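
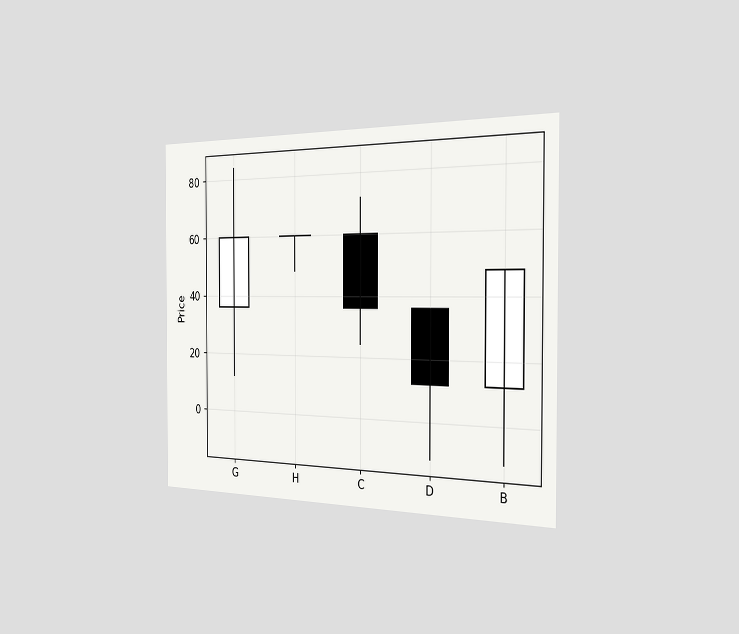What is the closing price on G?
The chart is viewed slightly from the right. The G candle closes at 60.

60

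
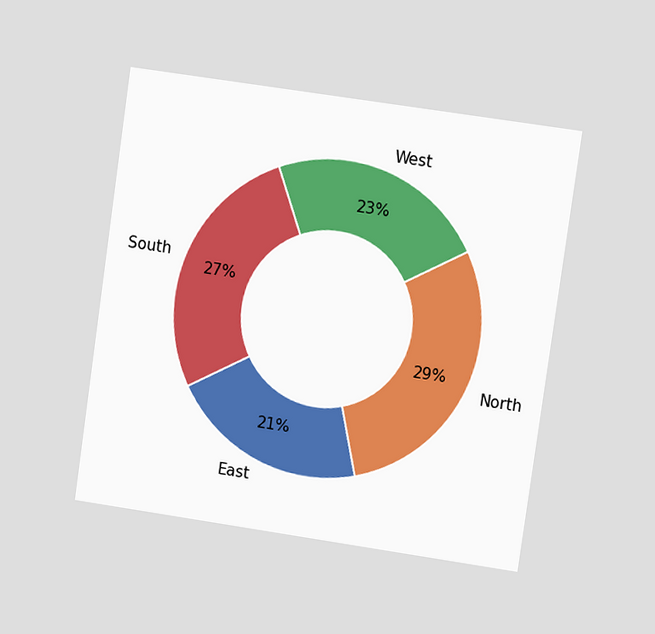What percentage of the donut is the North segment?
The chart is tilted about 8° clockwise and viewed at a slight angle. The North segment takes up 29% of the ring.

29%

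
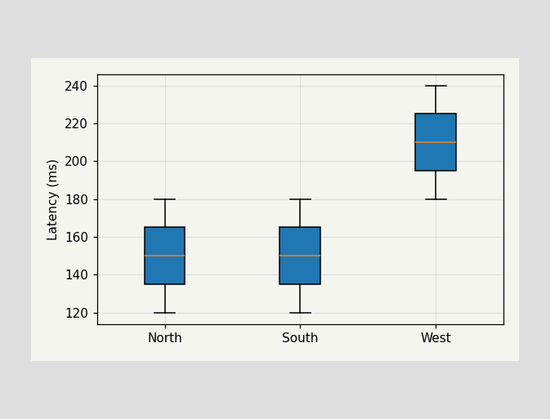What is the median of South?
The median line in the South box sits at 150ms.

150ms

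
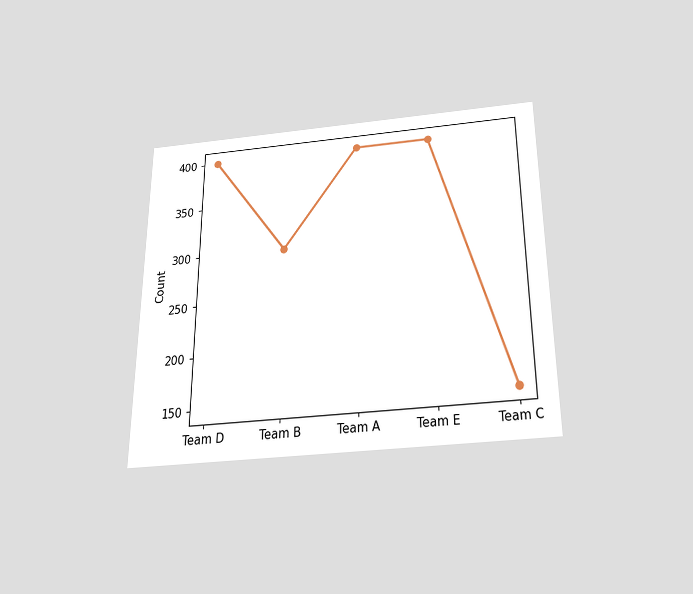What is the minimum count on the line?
150

The chart is viewed slightly from below. The lowest point is at Team C, and reading across to the y-axis gives 150.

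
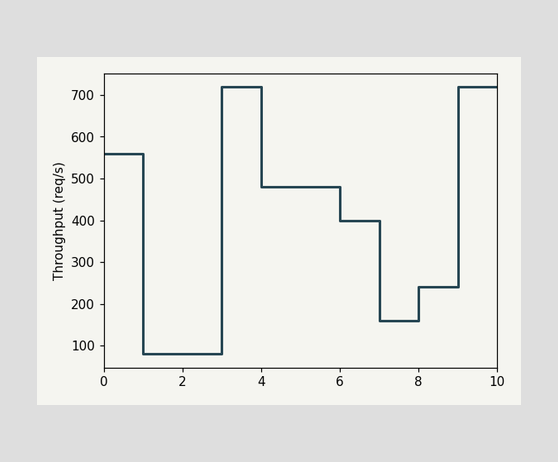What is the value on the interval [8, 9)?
On [8, 9) the step sits at 240req/s.

240req/s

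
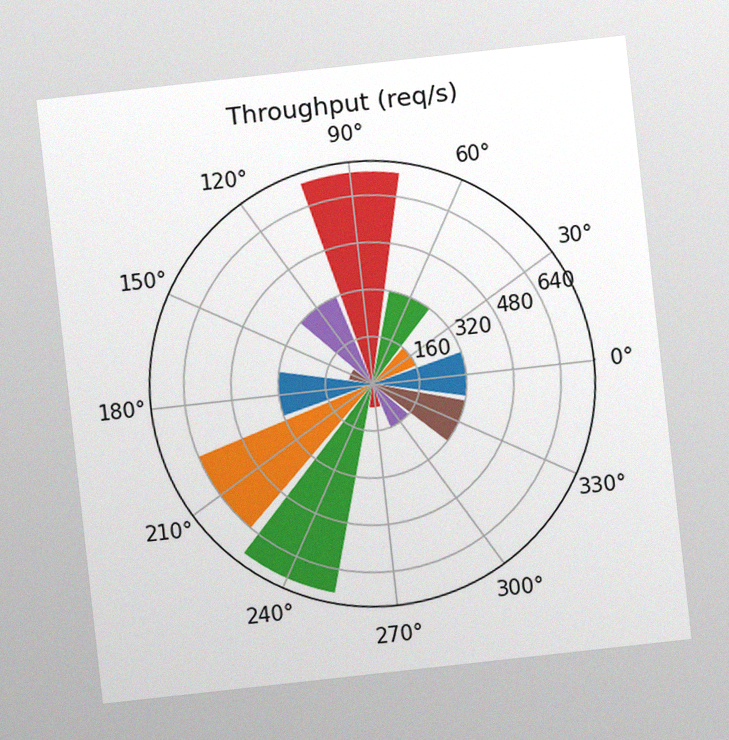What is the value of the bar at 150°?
The chart is tilted about 6° counter-clockwise, with some photo noise. The bar at 150° reaches 80req/s on the radial axis.

80req/s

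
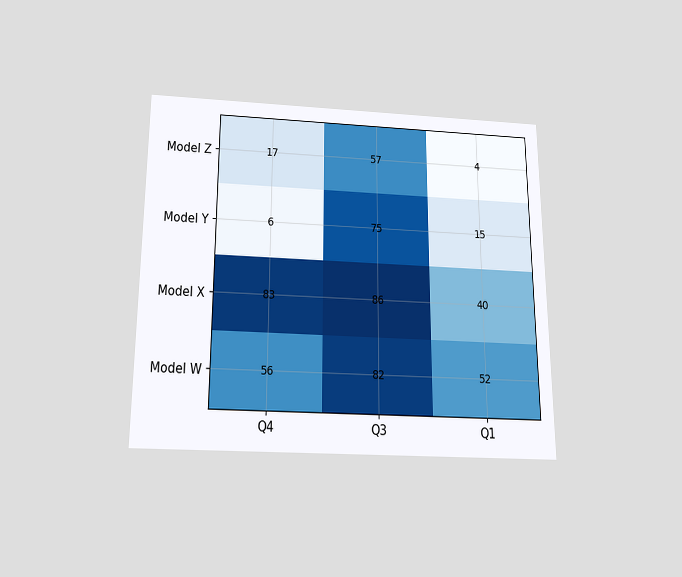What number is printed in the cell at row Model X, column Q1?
40

The chart is viewed slightly from below. The (Model X, Q1) cell reads 40.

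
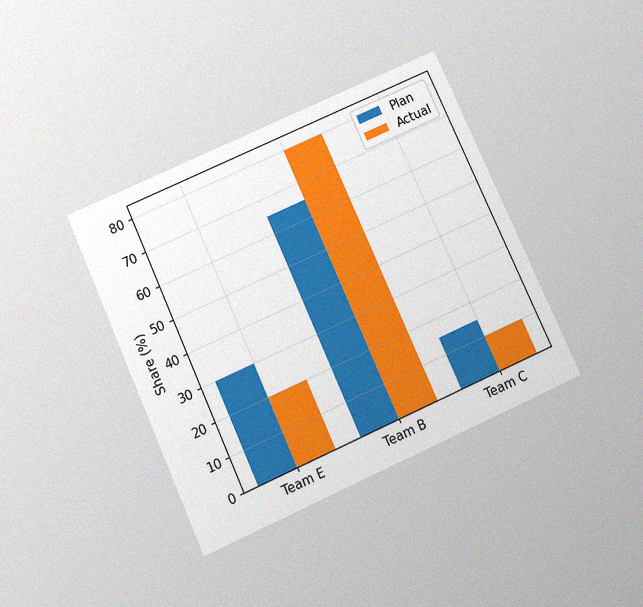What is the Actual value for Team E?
20%

The chart is tilted about 24° counter-clockwise and viewed slightly from below, with some photo noise. The Actual bar at Team E reaches 20% on the y-axis.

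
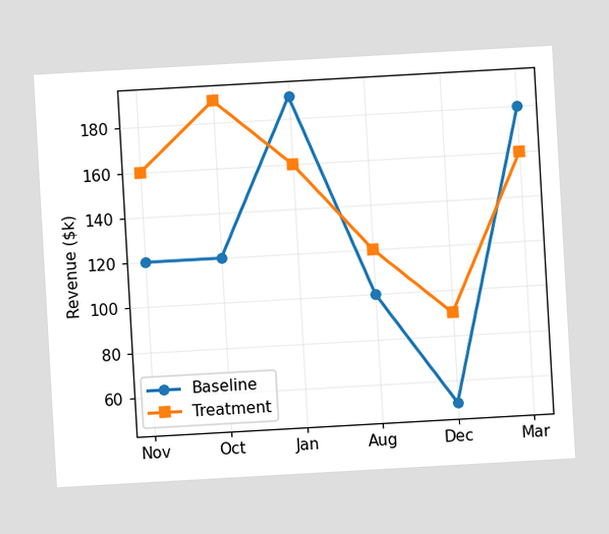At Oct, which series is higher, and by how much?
Treatment, by $70k

The chart is tilted about 3° counter-clockwise. At Oct, Treatment sits above the other line by $70k.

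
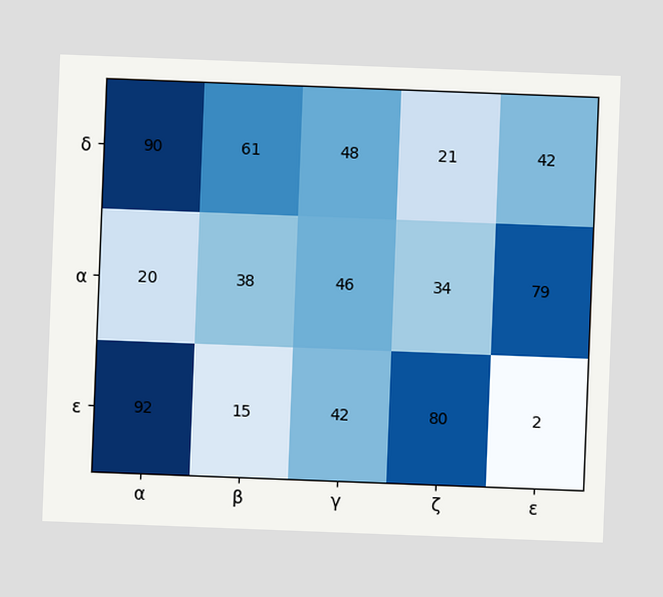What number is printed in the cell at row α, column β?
38

The chart is tilted about 2° clockwise. The (α, β) cell reads 38.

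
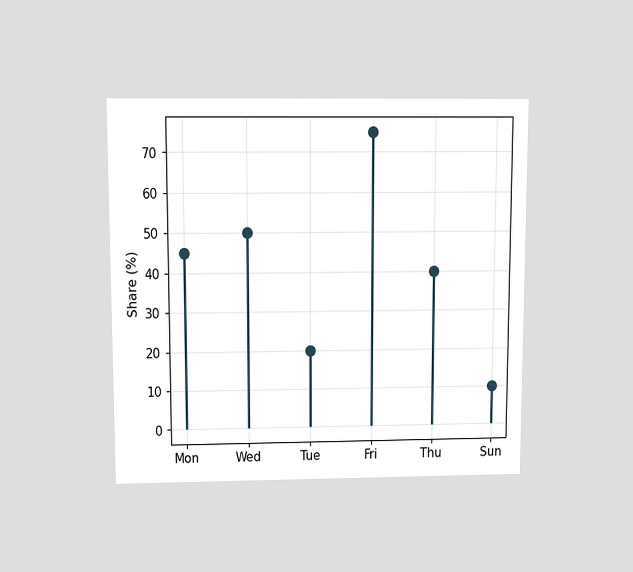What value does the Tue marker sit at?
The chart is viewed slightly from above. The Tue marker sits at 20%.

20%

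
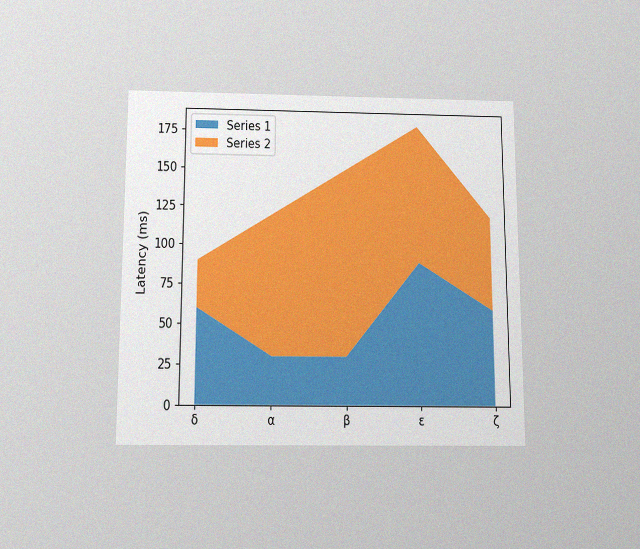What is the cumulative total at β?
150ms

The chart is viewed slightly from below, with some photo noise. The stacked total at β reaches 150ms.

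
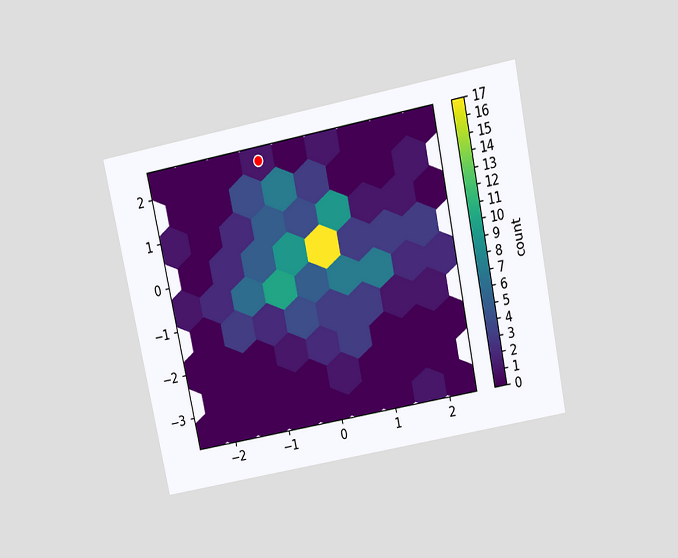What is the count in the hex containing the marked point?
1

The chart is tilted about 12° counter-clockwise and viewed slightly from above. The marked hex reads 1 on the colorbar.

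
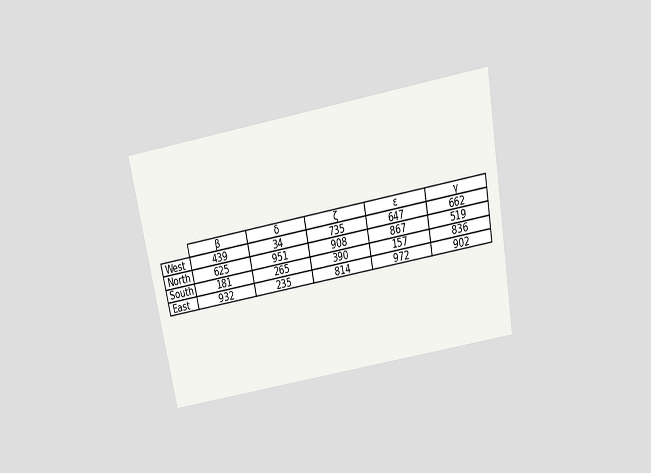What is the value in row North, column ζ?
908

The chart is tilted about 11° counter-clockwise and viewed slightly from above. The (North, ζ) cell reads 908.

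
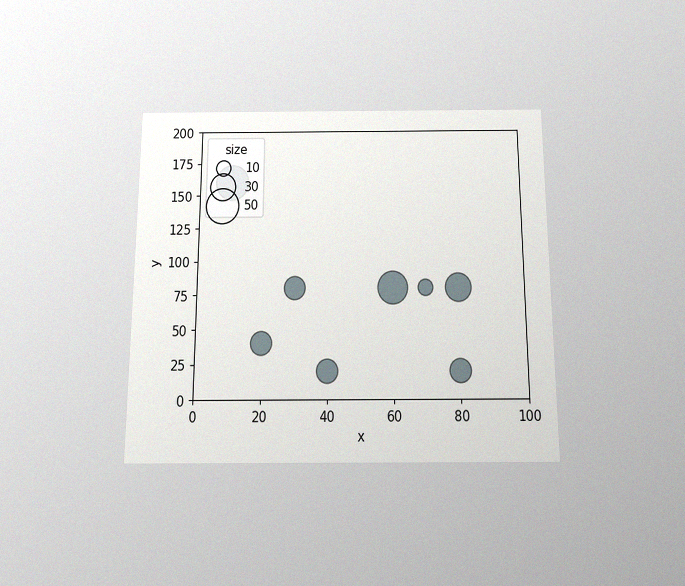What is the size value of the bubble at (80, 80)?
30

The chart is viewed slightly from below, with some photo noise. Matching the bubble at (80, 80) against the size legend gives 30.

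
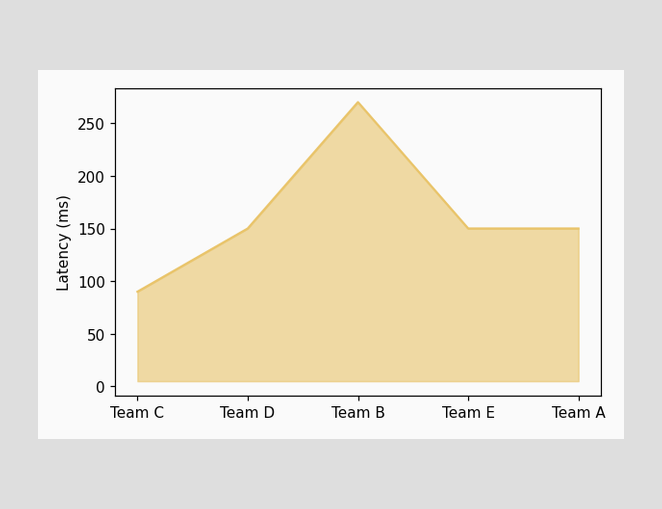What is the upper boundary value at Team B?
At Team B the upper boundary is at 270ms.

270ms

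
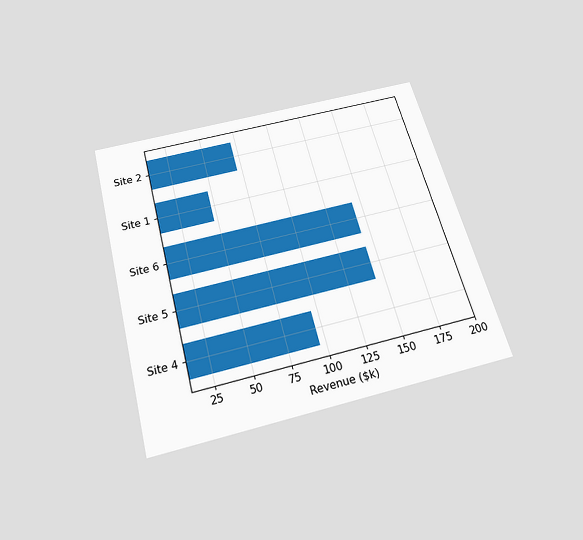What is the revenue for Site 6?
$144k

The chart is tilted about 15° counter-clockwise and viewed slightly from below. Reading along the chart's x-axis, the Site 6 bar reaches $144k.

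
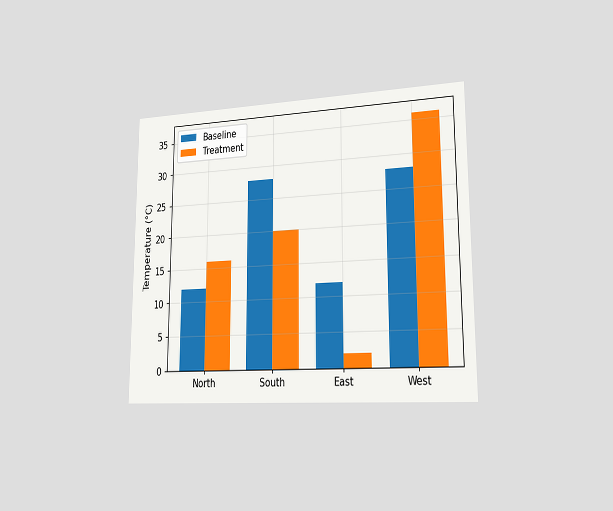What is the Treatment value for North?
The chart is viewed slightly from the right. The Treatment bar at North reaches 16°C on the y-axis.

16°C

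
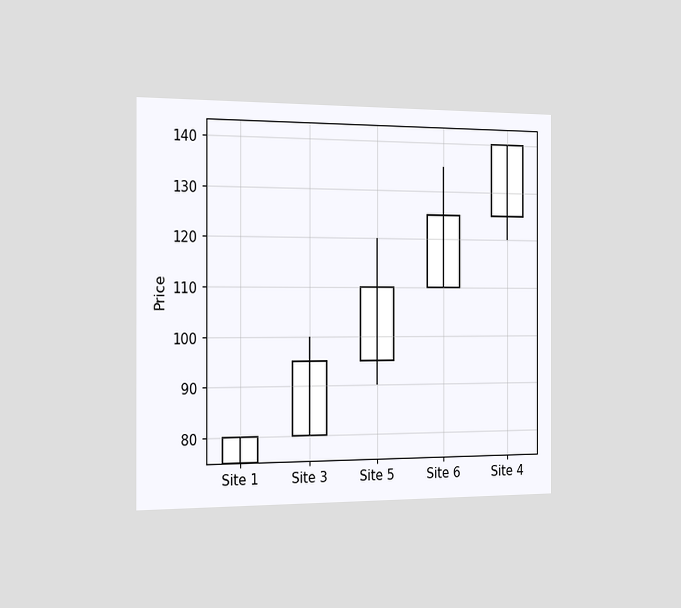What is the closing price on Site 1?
The chart is viewed slightly from the left. The Site 1 candle closes at 80.

80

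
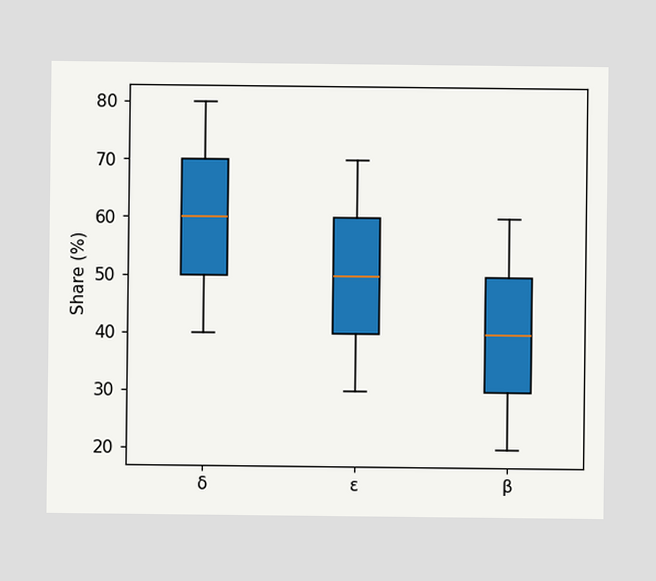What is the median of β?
The median line in the β box sits at 40%.

40%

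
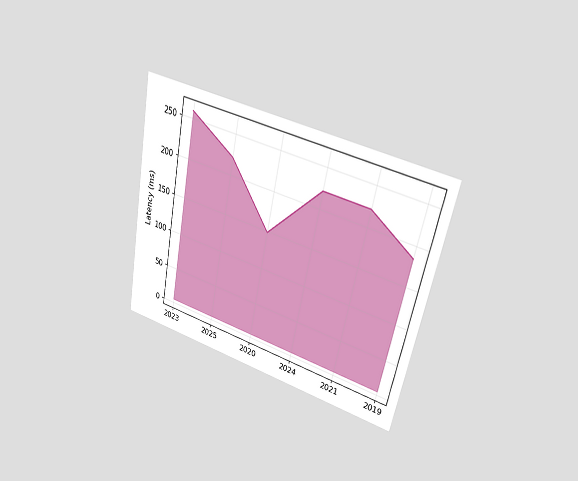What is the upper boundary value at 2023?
259ms

The chart is tilted about 12° clockwise and viewed at a slight angle. At 2023 the upper boundary is at 259ms.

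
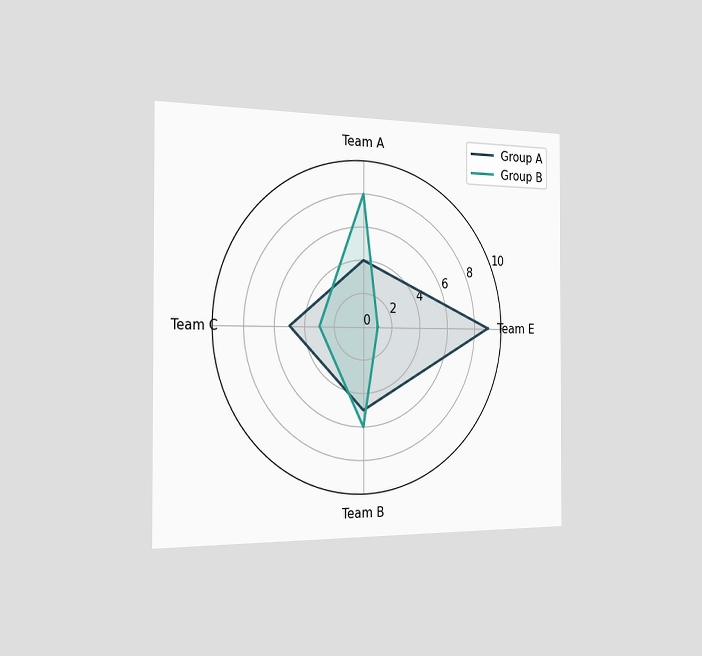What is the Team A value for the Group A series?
The chart is viewed slightly from the left. On the Team A axis, Group A reaches 4.

4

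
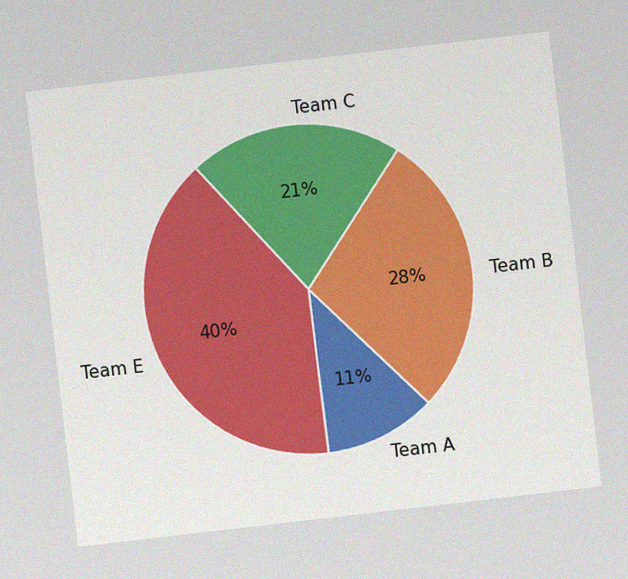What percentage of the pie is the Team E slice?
The chart is tilted about 7° counter-clockwise, with some photo noise. The Team E slice takes up 40% of the pie.

40%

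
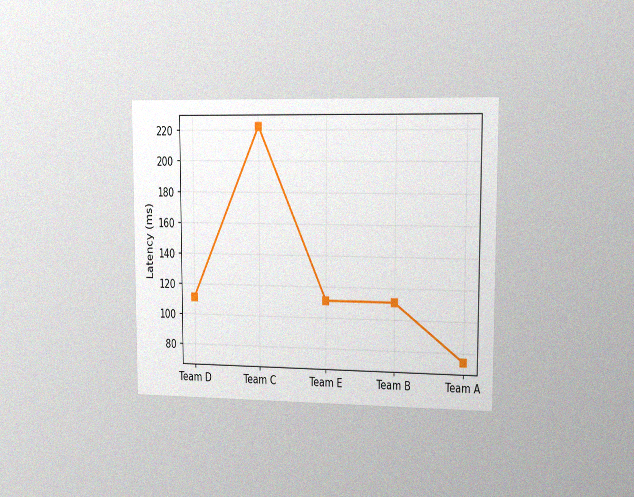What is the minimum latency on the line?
The chart is viewed slightly from the right, with some photo noise. The lowest point is at Team A, and reading across to the y-axis gives 74ms.

74ms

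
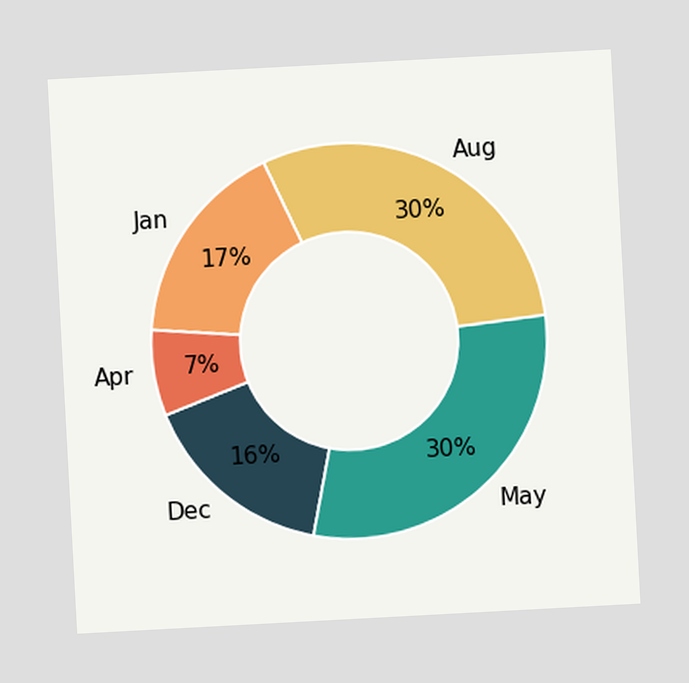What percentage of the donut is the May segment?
The chart is tilted about 3° counter-clockwise. The May segment takes up 30% of the ring.

30%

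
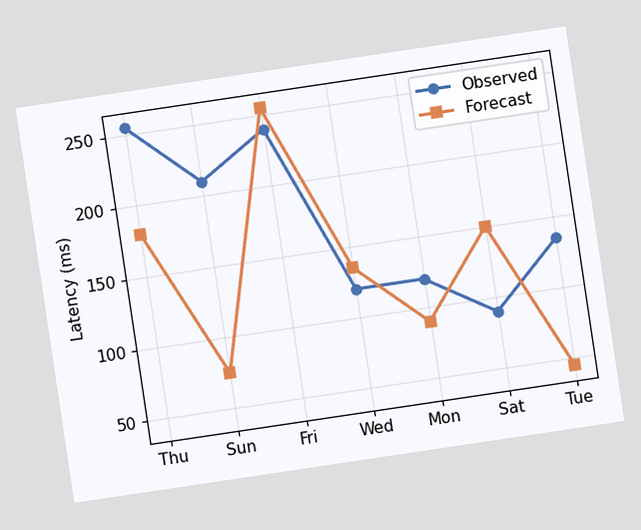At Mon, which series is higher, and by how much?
The chart is tilted about 8° counter-clockwise. At Mon, Observed sits above the other line by 30ms.

Observed, by 30ms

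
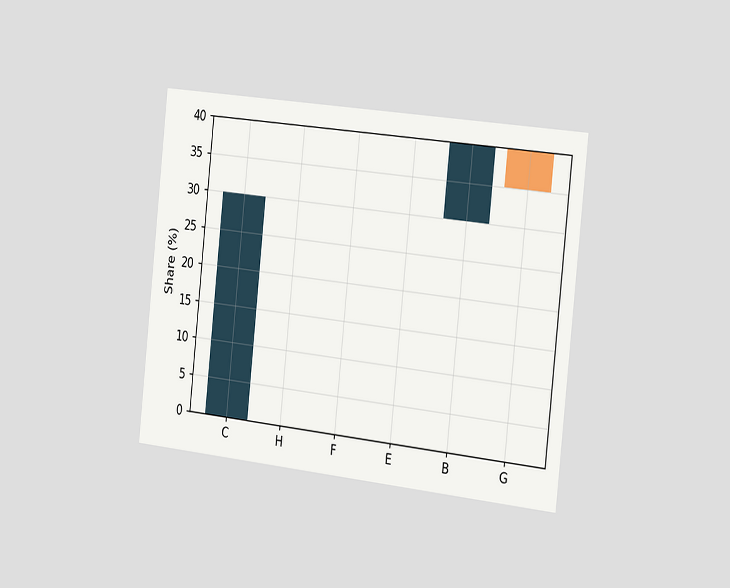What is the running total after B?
40%

The chart is tilted about 6° clockwise and viewed slightly from the right. After B the running total reaches 40%.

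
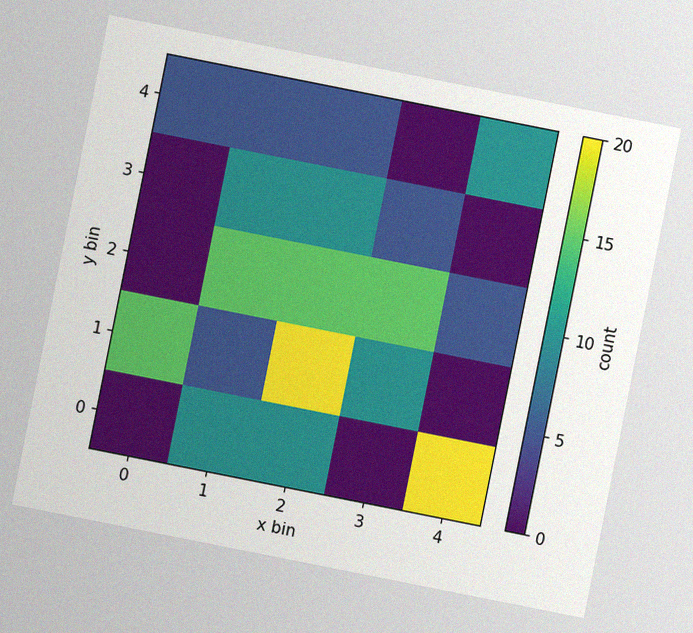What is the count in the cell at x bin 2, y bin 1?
The chart is tilted about 11° clockwise, with some photo noise. Matching the cell (2, 1) against the colorbar gives 20.

20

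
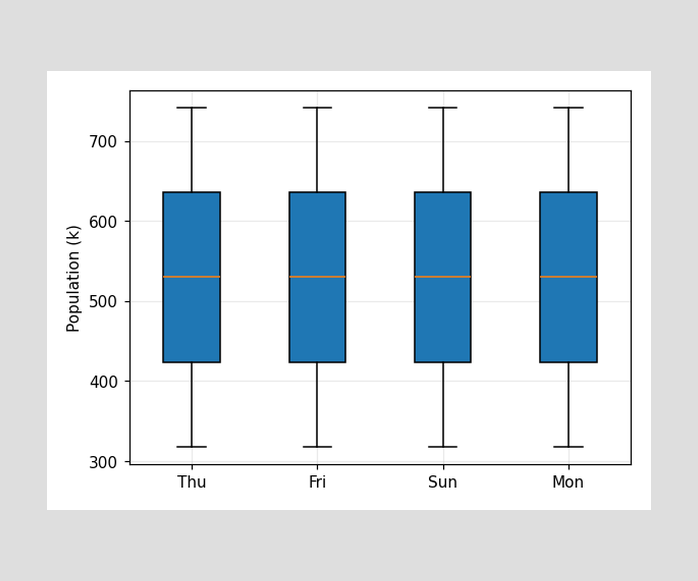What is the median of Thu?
530k

The median line in the Thu box sits at 530k.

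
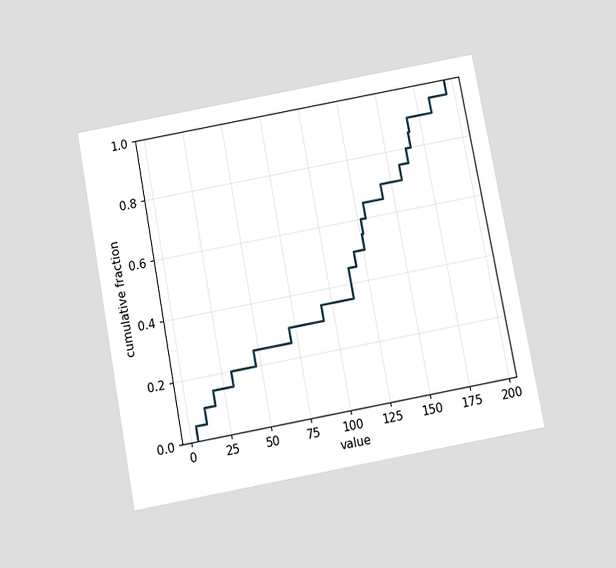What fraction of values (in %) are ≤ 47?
The chart is tilted about 11° counter-clockwise and viewed slightly from below. At x=47 the ECDF step is at 25%.

25%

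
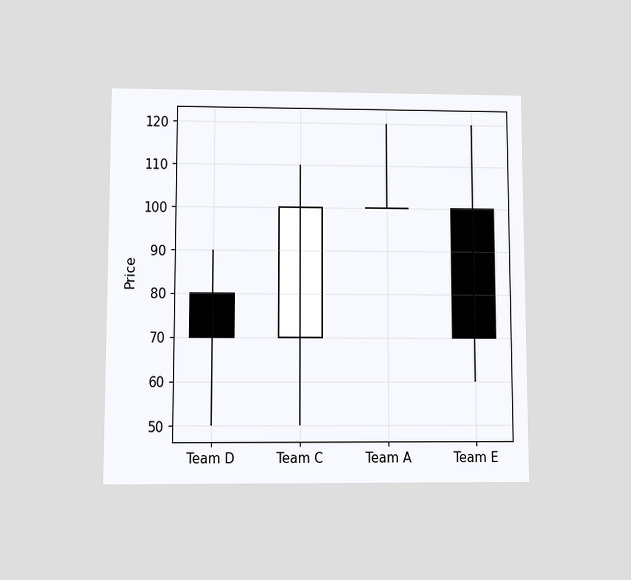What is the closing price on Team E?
70

The chart is viewed at a slight angle. The Team E candle closes at 70.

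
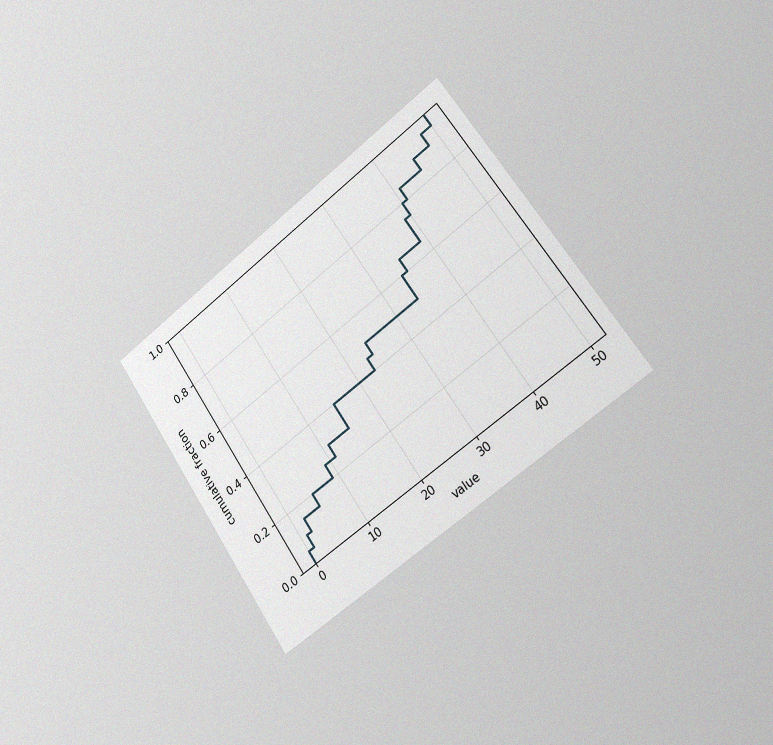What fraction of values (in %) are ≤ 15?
The chart is tilted about 35° counter-clockwise and viewed slightly from the right, with some photo noise. At x=15 the ECDF step is at 40%.

40%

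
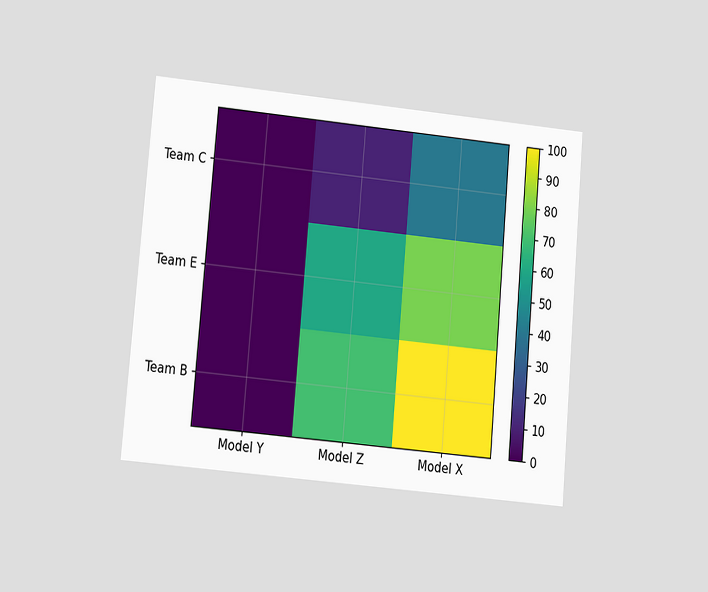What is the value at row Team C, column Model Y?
0

The chart is tilted about 5° clockwise and viewed at a slight angle. Matching cell (Team C, Model Y) against the colorbar gives 0.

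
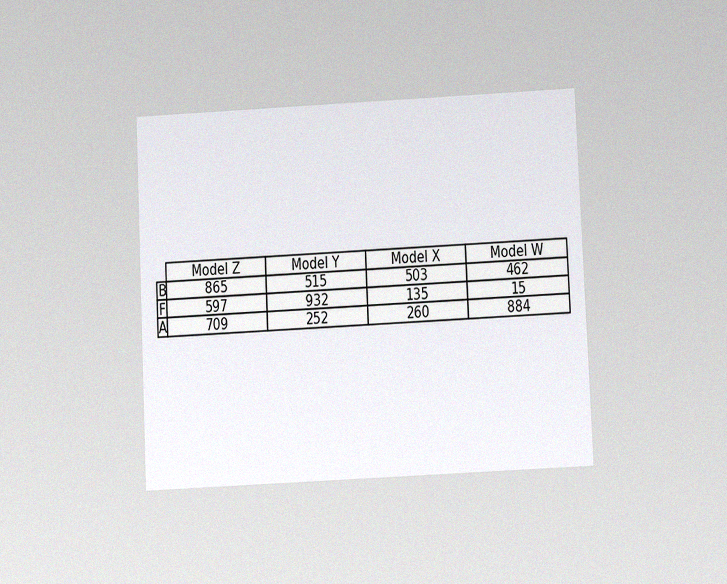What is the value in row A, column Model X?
260

The chart is tilted about 3° counter-clockwise and viewed at a slight angle, with some photo noise. The (A, Model X) cell reads 260.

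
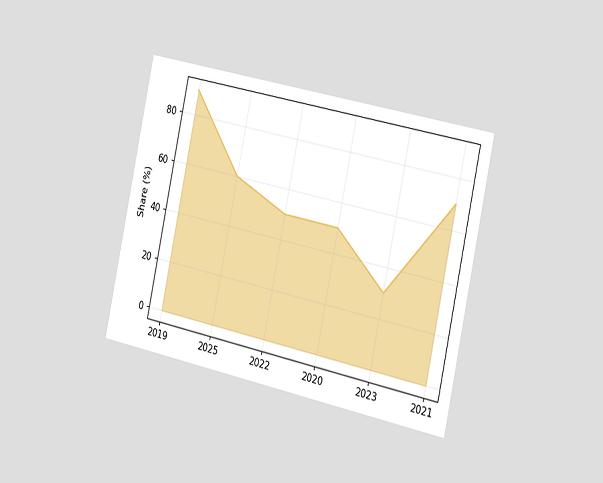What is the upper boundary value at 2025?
60%

The chart is tilted about 12° clockwise and viewed slightly from the right. At 2025 the upper boundary is at 60%.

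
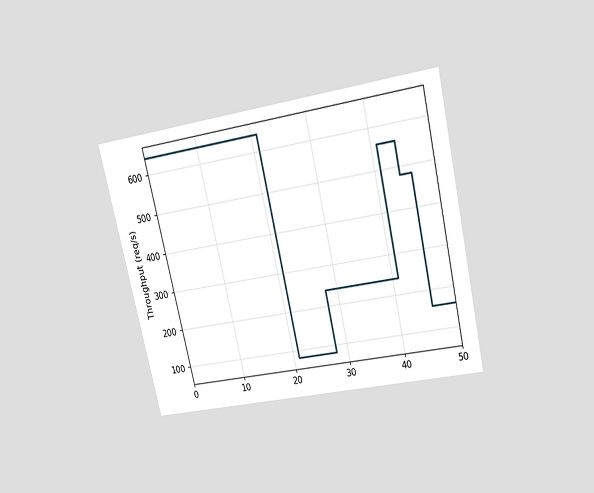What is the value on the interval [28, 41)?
The chart is tilted about 13° counter-clockwise and viewed slightly from above. On [28, 41) the step sits at 240req/s.

240req/s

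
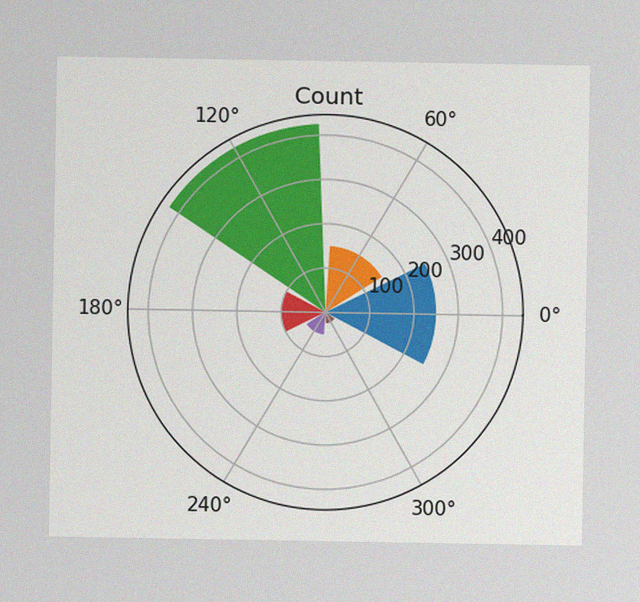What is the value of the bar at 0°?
250

The image has some photo noise and uneven lighting. The bar at 0° reaches 250 on the radial axis.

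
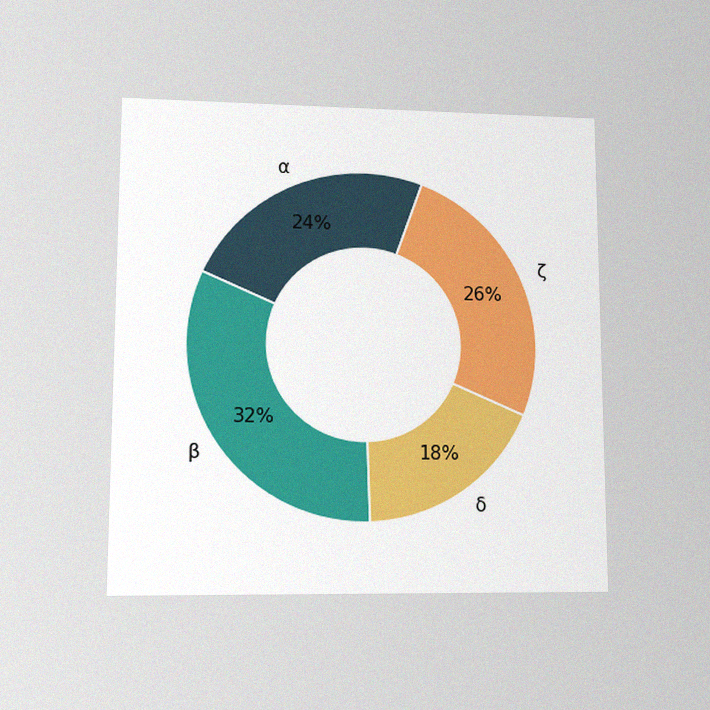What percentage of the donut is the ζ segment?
The chart is viewed at a slight angle, with some photo noise. The ζ segment takes up 26% of the ring.

26%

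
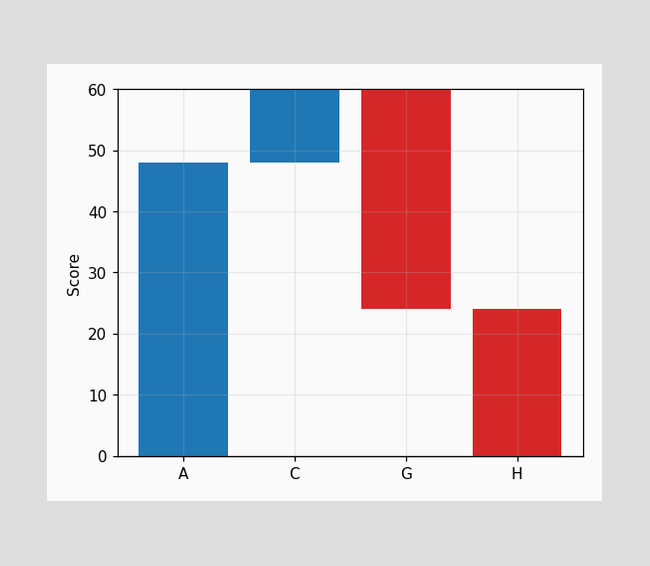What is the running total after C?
60

After C the running total reaches 60.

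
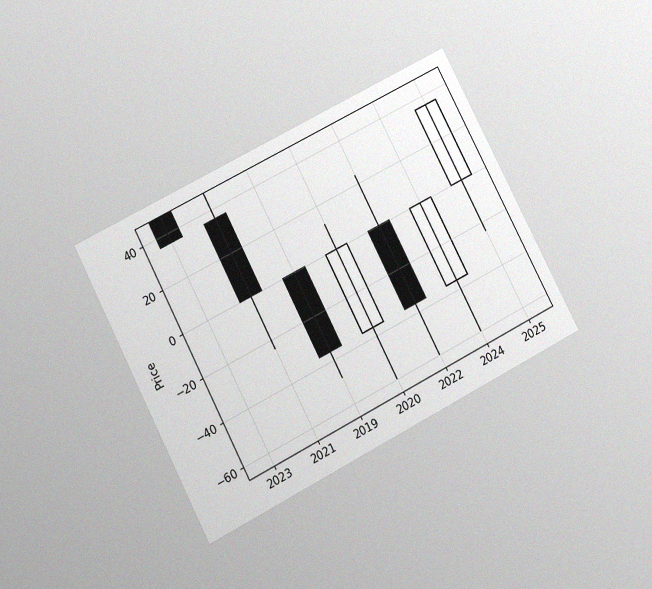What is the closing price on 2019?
The chart is tilted about 27° counter-clockwise and viewed slightly from below, with some photo noise. The 2019 candle closes at -36.

-36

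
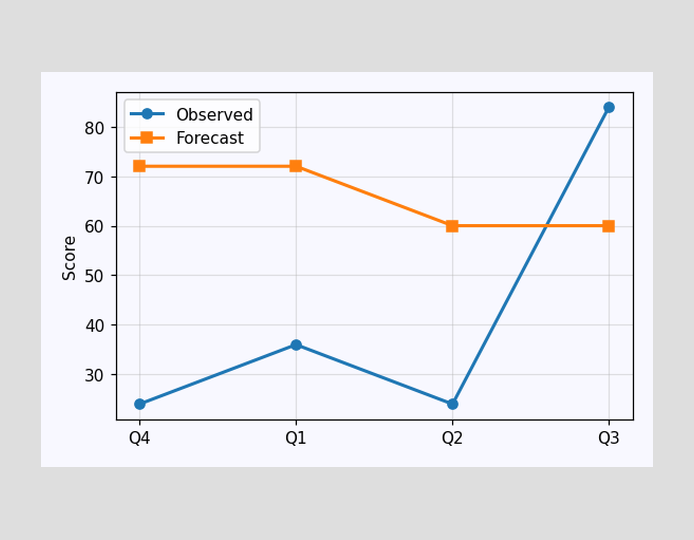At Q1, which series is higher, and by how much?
Forecast, by 36

At Q1, Forecast sits above the other line by 36.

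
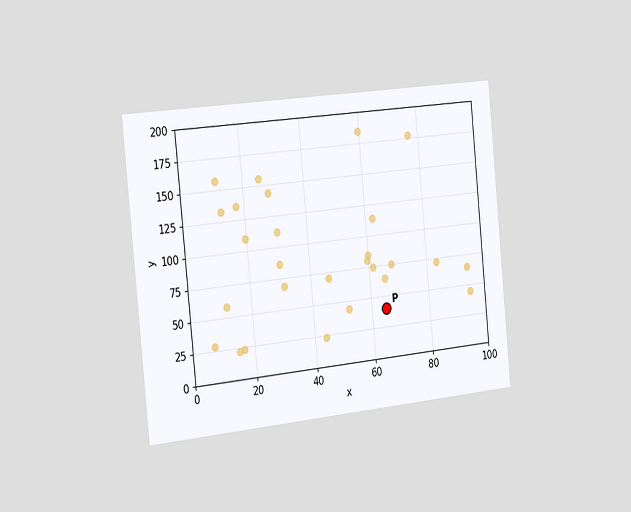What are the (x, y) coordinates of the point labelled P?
(65, 40)

The chart is tilted about 6° counter-clockwise and viewed slightly from the left. Following the gridlines from P to each axis, P sits at (65, 40).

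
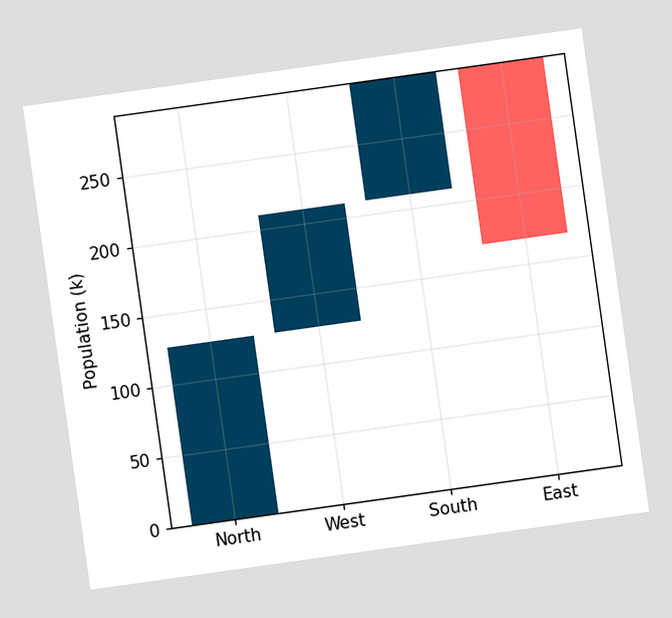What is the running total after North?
126k

The chart is tilted about 8° counter-clockwise. After North the running total reaches 126k.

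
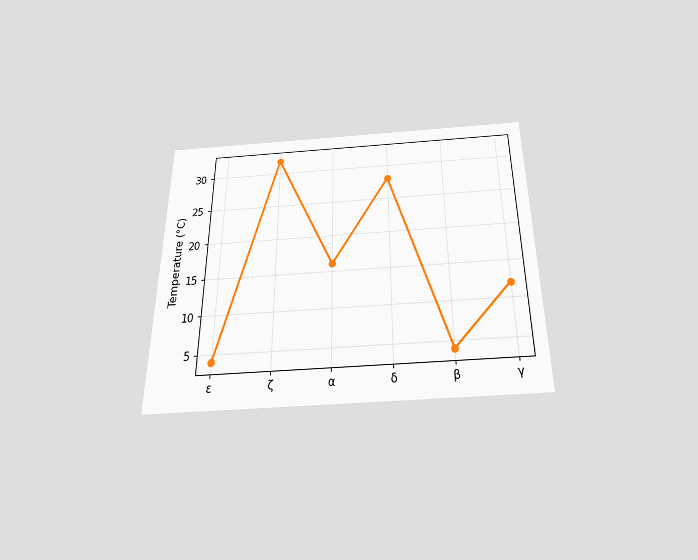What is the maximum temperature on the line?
32°C

The chart is viewed slightly from below. The highest point is at ζ, and reading across to the y-axis gives 32°C.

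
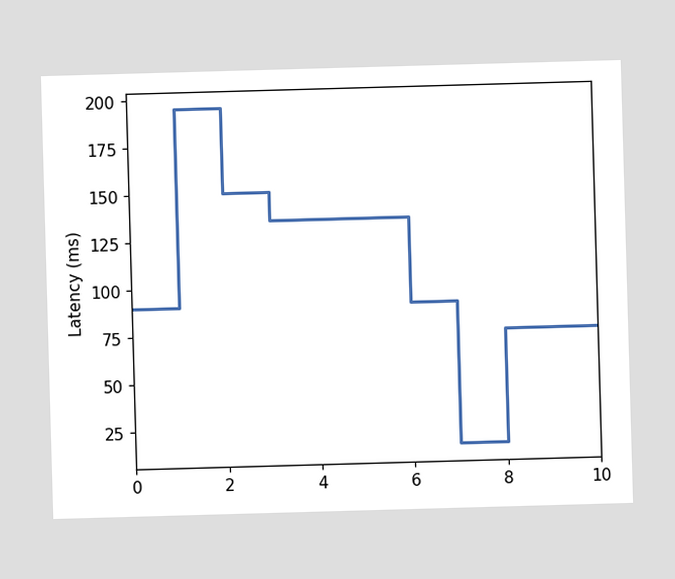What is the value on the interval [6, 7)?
On [6, 7) the step sits at 90ms.

90ms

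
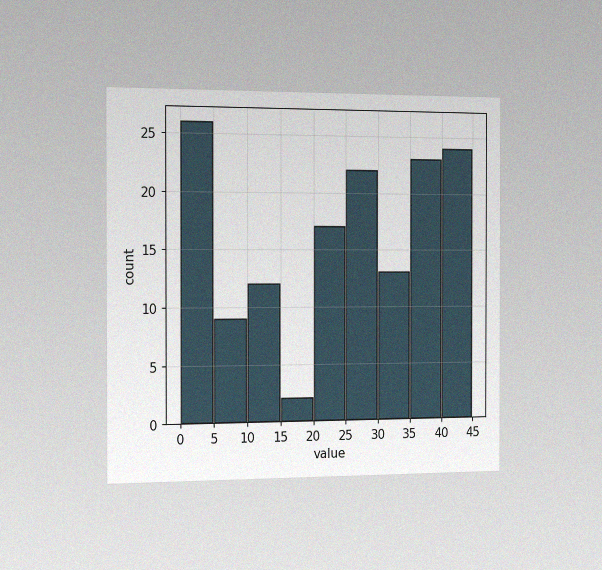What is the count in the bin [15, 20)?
The chart is viewed slightly from the left, with some photo noise. The [15, 20) bin has height 2.

2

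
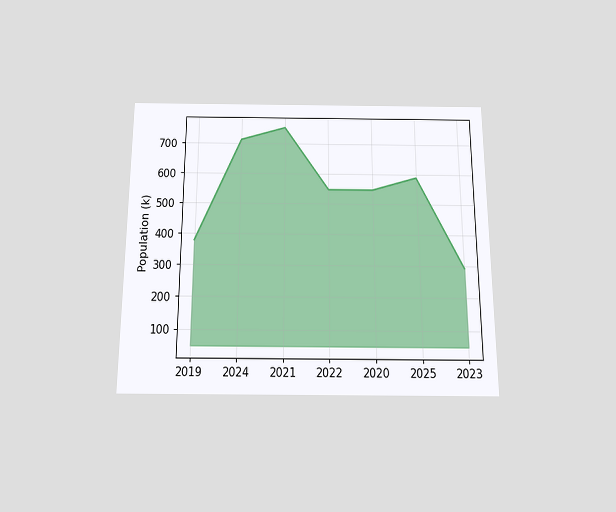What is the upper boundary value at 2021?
The chart is viewed slightly from below. At 2021 the upper boundary is at 756k.

756k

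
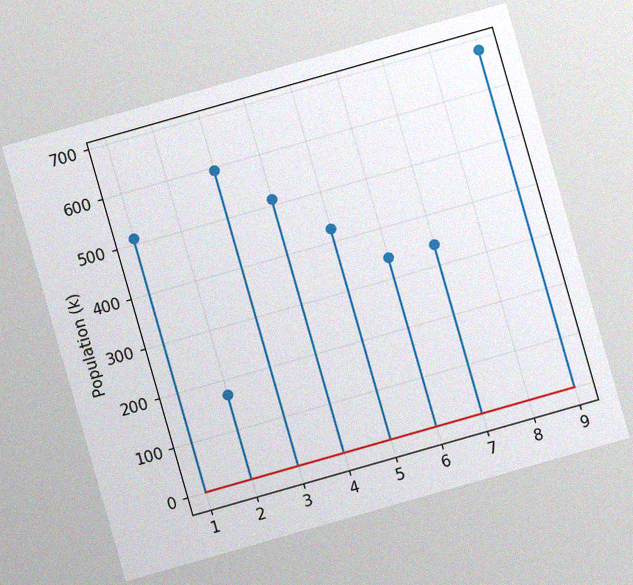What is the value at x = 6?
340k

The chart is tilted about 16° counter-clockwise, with some photo noise. The stem at x=6 reaches 340k.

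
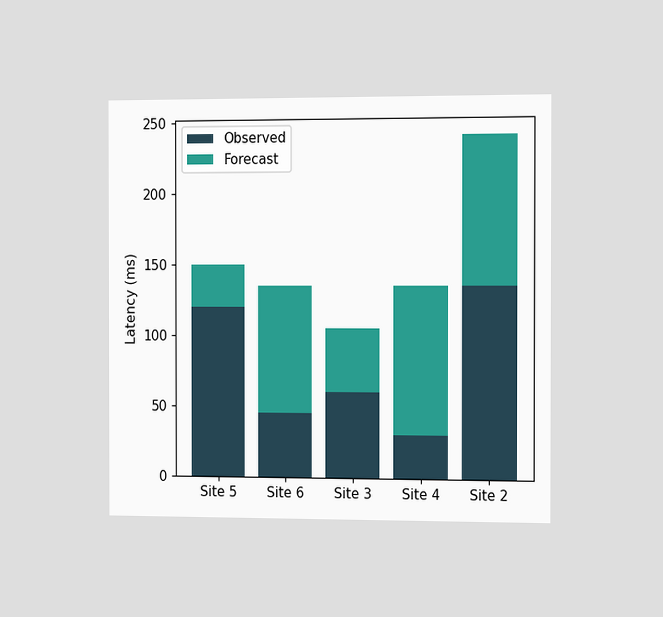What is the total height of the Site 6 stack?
The chart is viewed slightly from the right. The Site 6 stack's top reaches 135ms on the y-axis.

135ms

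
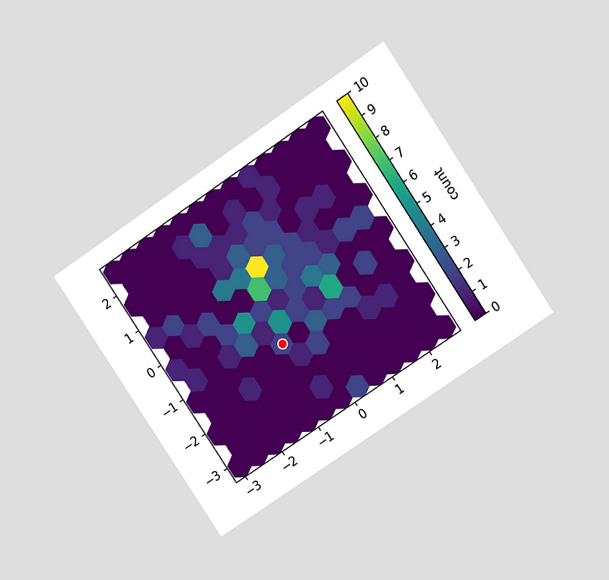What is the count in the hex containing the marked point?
2

The chart is tilted about 34° counter-clockwise and viewed at a slight angle. The marked hex reads 2 on the colorbar.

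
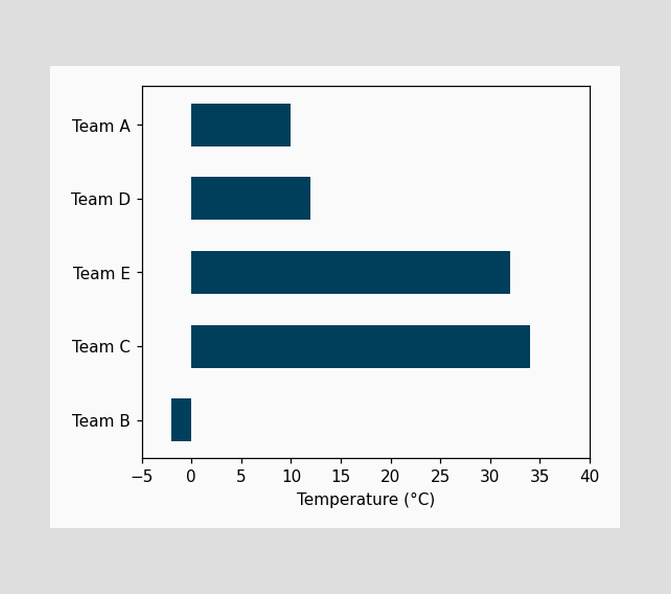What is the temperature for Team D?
12°C

Reading along the chart's x-axis, the Team D bar reaches 12°C.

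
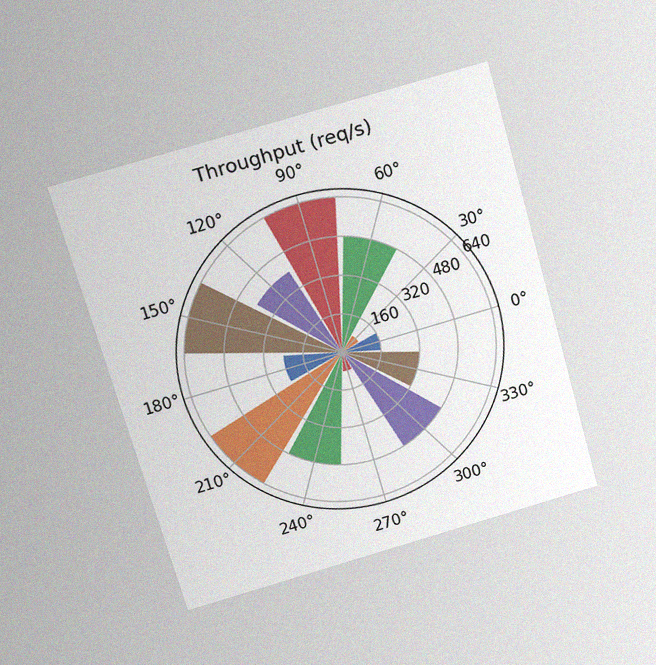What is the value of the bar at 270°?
80req/s

The chart is tilted about 16° counter-clockwise and viewed slightly from above, with some photo noise. The bar at 270° reaches 80req/s on the radial axis.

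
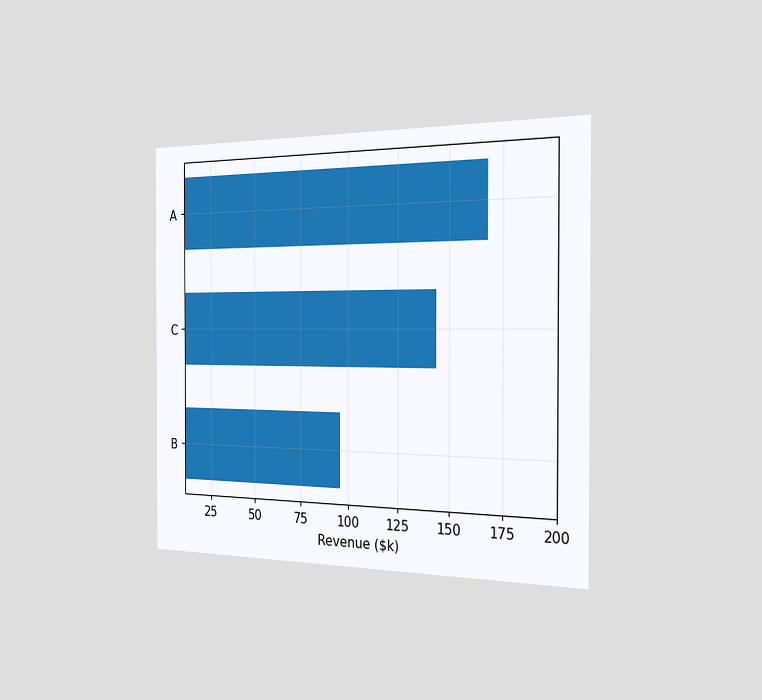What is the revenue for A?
$168k

The chart is viewed slightly from the right. Reading along the chart's x-axis, the A bar reaches $168k.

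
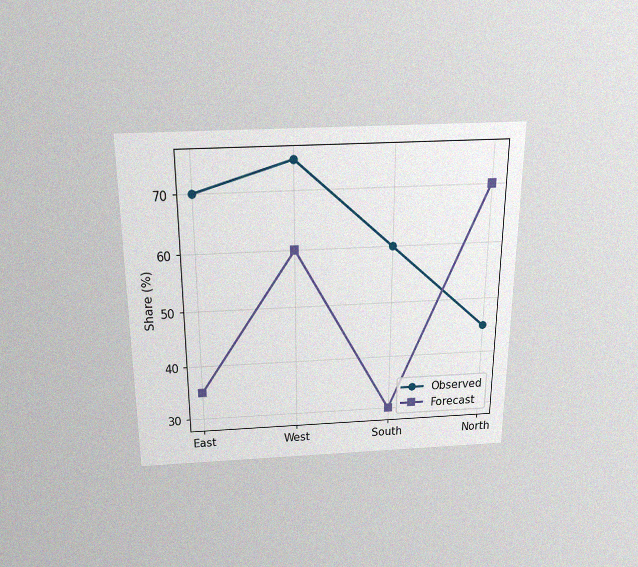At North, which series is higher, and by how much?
The chart is viewed slightly from above, with some photo noise. At North, Forecast sits above the other line by 25%.

Forecast, by 25%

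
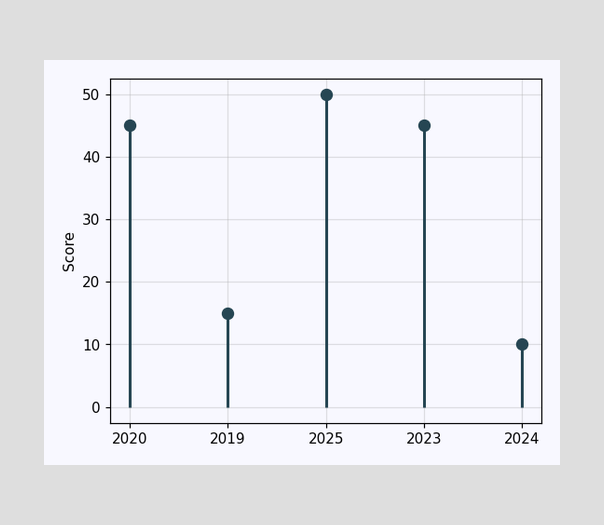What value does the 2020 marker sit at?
The 2020 marker sits at 45.

45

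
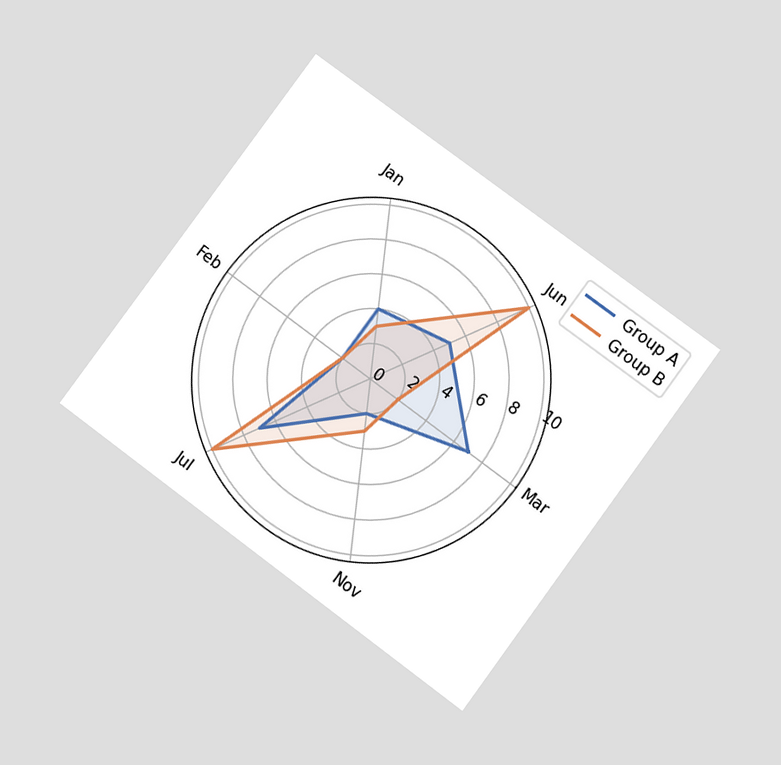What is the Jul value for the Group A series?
7

The chart is tilted about 36° clockwise and viewed slightly from below. On the Jul axis, Group A reaches 7.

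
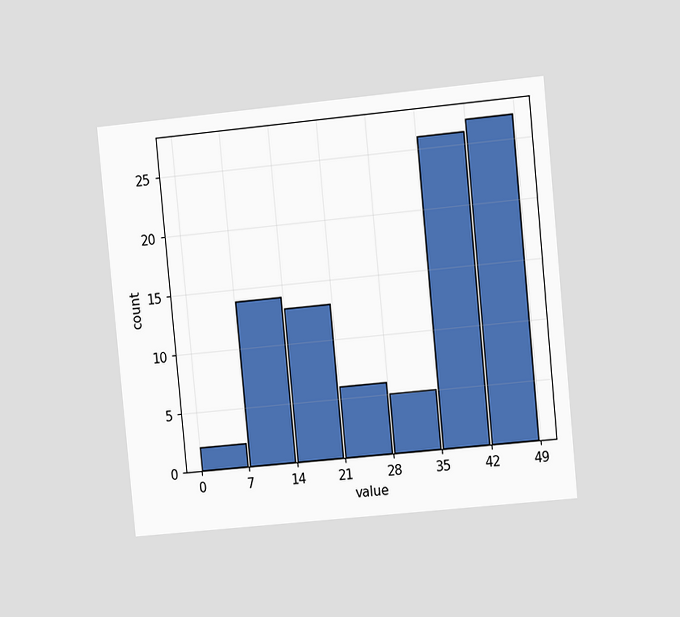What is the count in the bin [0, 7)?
The chart is tilted about 6° counter-clockwise and viewed slightly from the right. The [0, 7) bin has height 2.

2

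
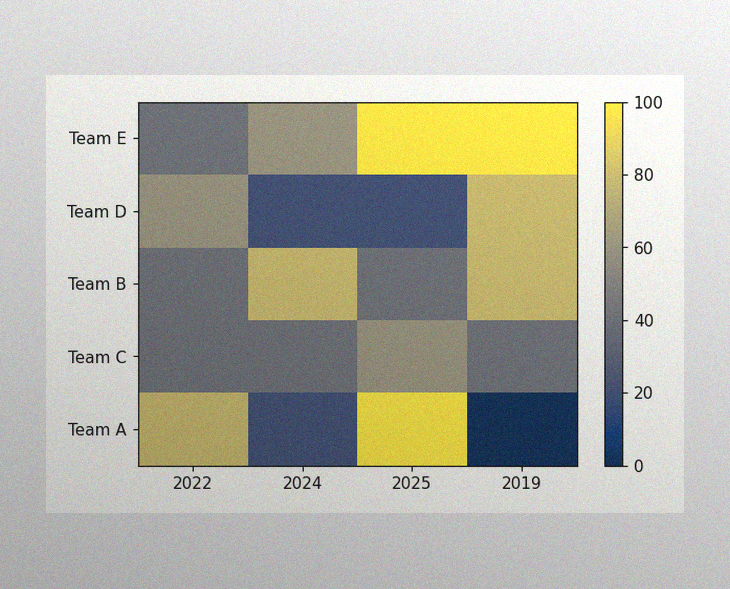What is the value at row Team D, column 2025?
The image has some photo noise and uneven lighting. Matching cell (Team D, 2025) against the colorbar gives 20.

20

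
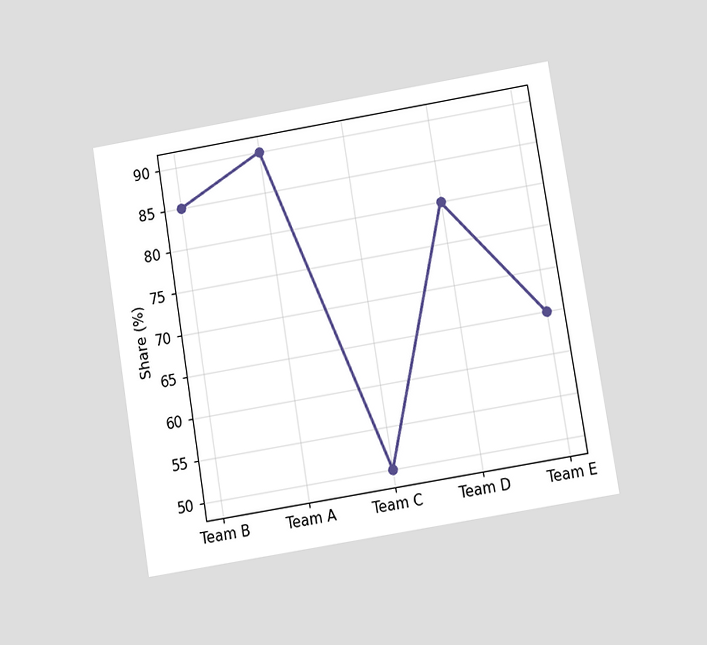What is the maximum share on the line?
90%

The chart is tilted about 9° counter-clockwise and viewed slightly from below. The highest point is at Team A, and reading across to the y-axis gives 90%.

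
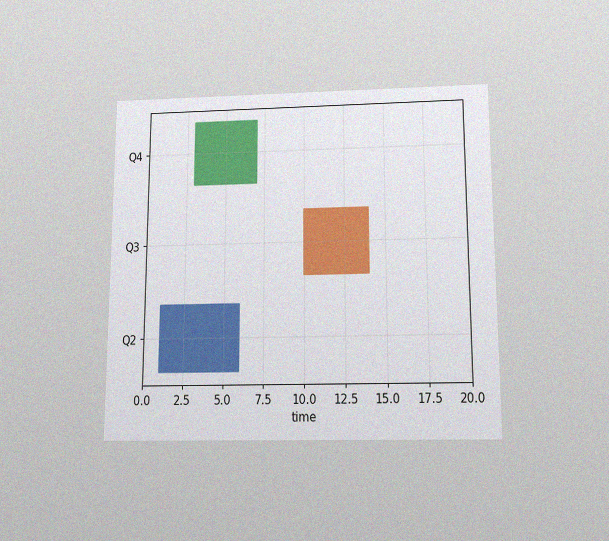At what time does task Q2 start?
The chart is viewed slightly from below, with some photo noise. The Q2 bar begins at t=1.

1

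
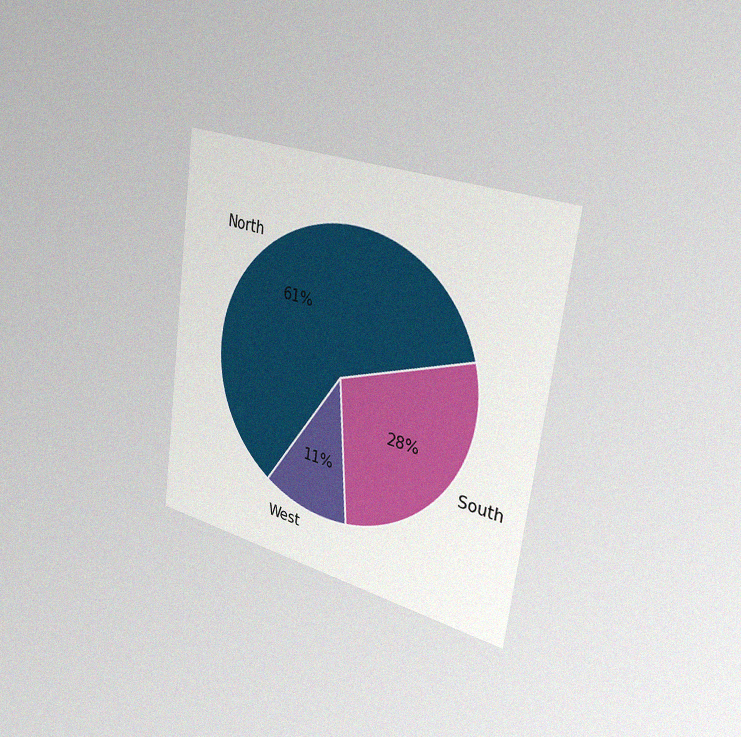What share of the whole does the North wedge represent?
The chart is tilted about 8° clockwise and viewed slightly from the right, with some photo noise. The North slice takes up 61% of the pie.

61%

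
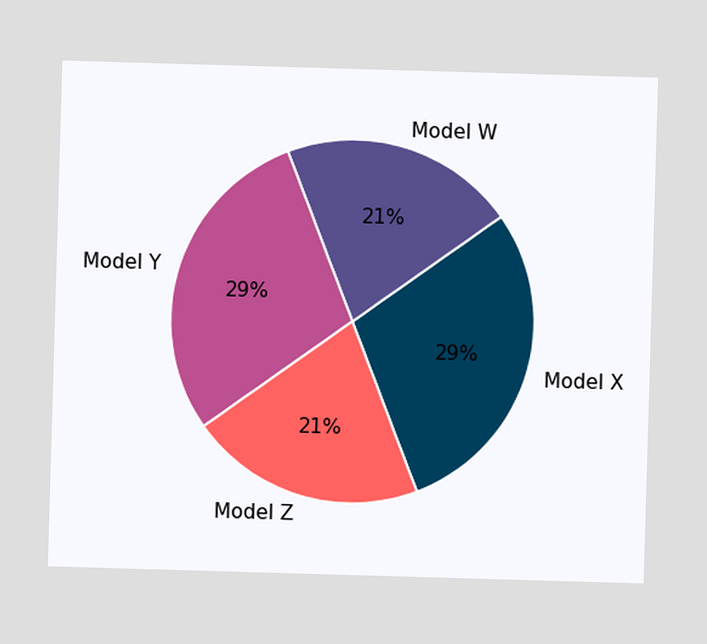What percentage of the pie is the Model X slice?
The Model X slice takes up 29% of the pie.

29%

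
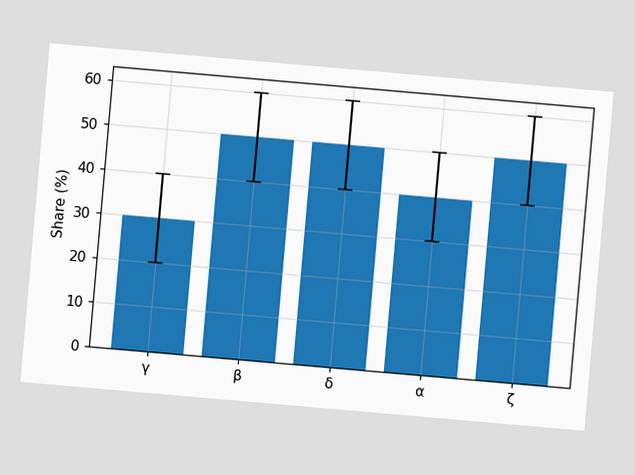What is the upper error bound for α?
50%

The chart is tilted about 5° clockwise. The α bar's upper whisker reaches 50%.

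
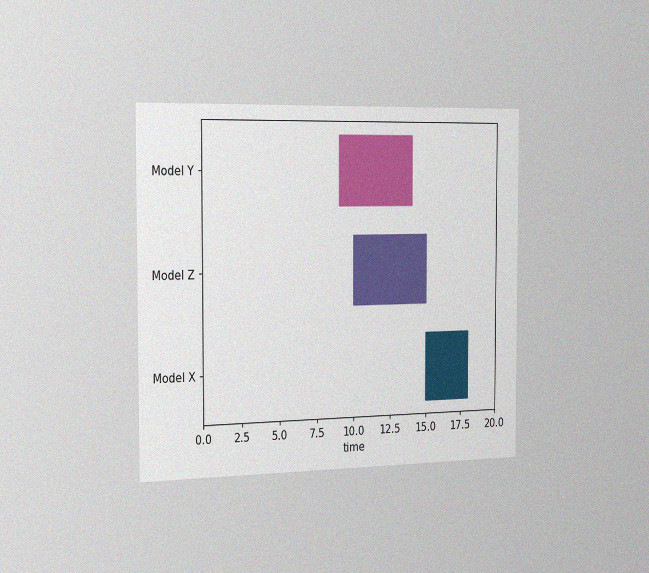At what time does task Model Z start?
The chart is viewed slightly from the left, with some photo noise. The Model Z bar begins at t=10.

10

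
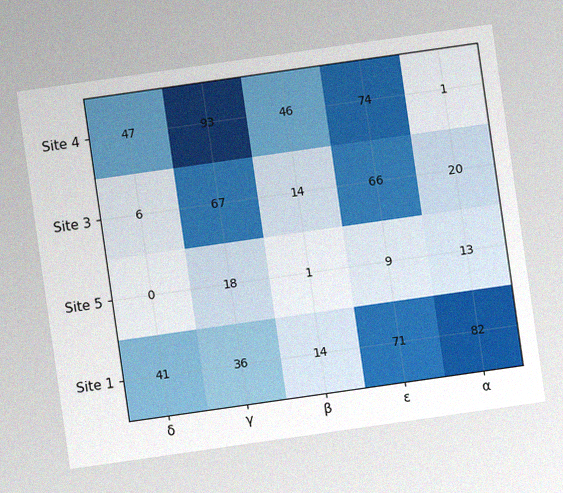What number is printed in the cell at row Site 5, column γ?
The chart is tilted about 8° counter-clockwise, with some photo noise. The (Site 5, γ) cell reads 18.

18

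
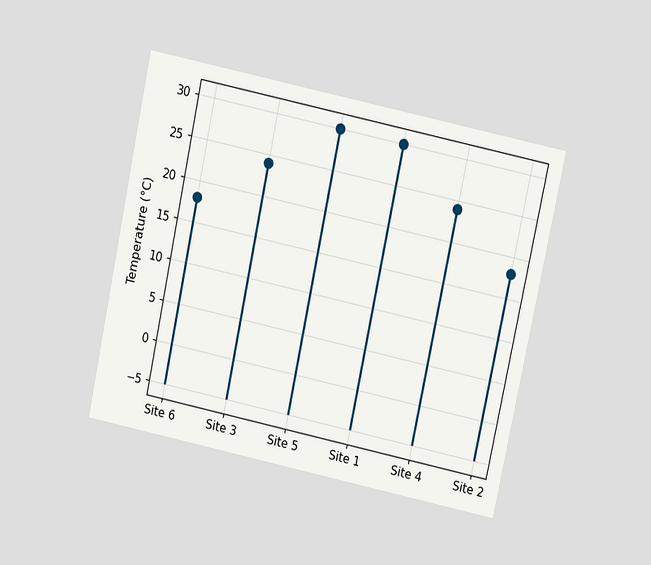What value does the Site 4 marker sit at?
The chart is tilted about 12° clockwise and viewed slightly from above. The Site 4 marker sits at 24°C.

24°C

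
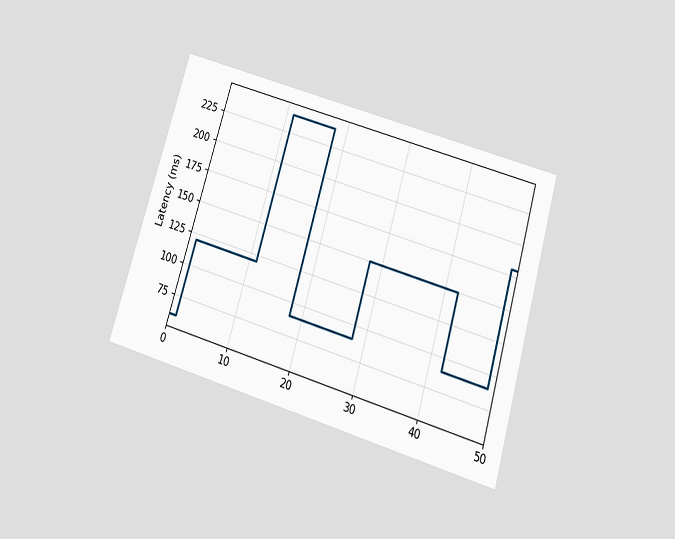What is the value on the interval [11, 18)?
The chart is tilted about 17° clockwise and viewed slightly from below. On [11, 18) the step sits at 240ms.

240ms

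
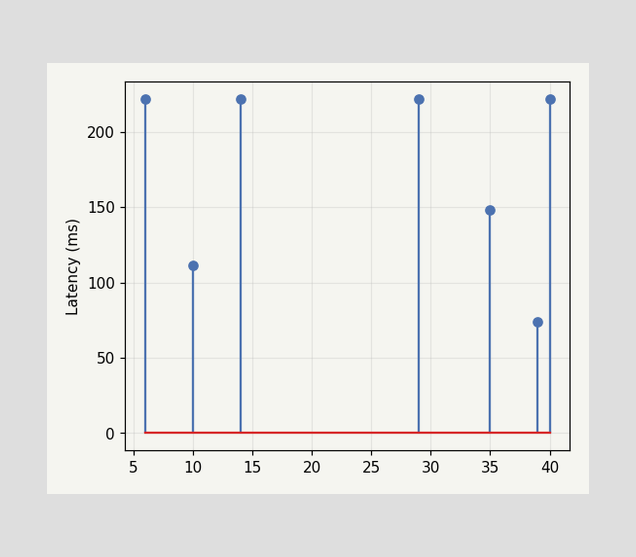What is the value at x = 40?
The stem at x=40 reaches 222ms.

222ms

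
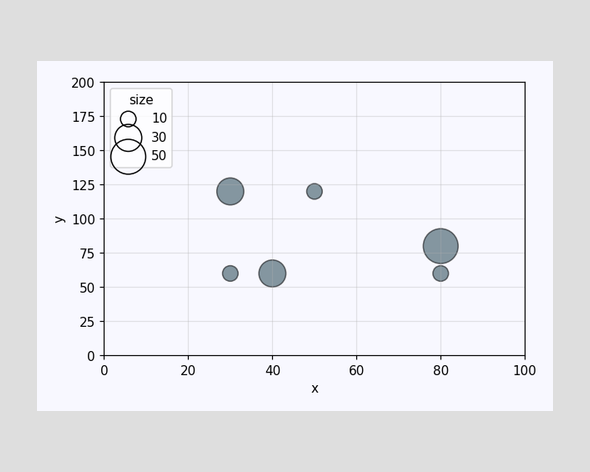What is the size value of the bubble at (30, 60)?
Matching the bubble at (30, 60) against the size legend gives 10.

10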